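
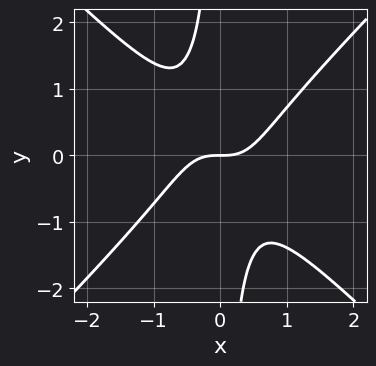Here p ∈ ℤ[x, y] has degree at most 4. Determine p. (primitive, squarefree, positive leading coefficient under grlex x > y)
3*x^3 - 3*x*y^2 - 2*y

First, degree: a generic line meets the curve in up to 3 points, so deg p = 3.
Then, against the integer gridlines: it meets the x-axis at x = 0 (among the integer gridlines); it meets the y-axis at y = 0 (among the integer gridlines).
Finally, assembling these constraints gives the stated polynomial.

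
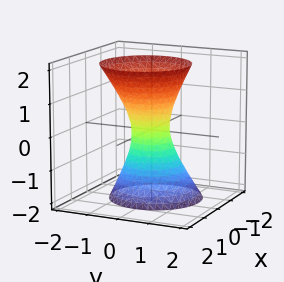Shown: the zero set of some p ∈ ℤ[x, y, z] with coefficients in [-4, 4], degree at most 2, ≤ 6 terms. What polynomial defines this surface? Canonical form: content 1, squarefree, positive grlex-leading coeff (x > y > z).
3*x^2 - x*z + 3*y^2 - z^2 - 1

1. deg p = 2. The shape is more complex than any degree-1 surface.
2. Observable constraints: it misses every integer gridline on the z-axis.
3. Fitting integer coefficients to these (and the overall shape) gives p.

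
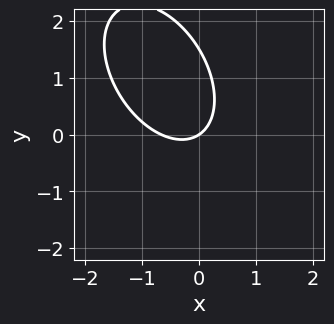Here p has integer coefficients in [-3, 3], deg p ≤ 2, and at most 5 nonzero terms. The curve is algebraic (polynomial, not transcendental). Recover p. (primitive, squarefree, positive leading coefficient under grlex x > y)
1. deg p = 2.
2. From the axis intercepts and sections: one x-axis crossing is at x = 0; one y-axis crossing is at y = 0.
3. Assembling these constraints gives the stated polynomial.

3*x^2 + 2*x*y + 2*y^2 + 2*x - 3*y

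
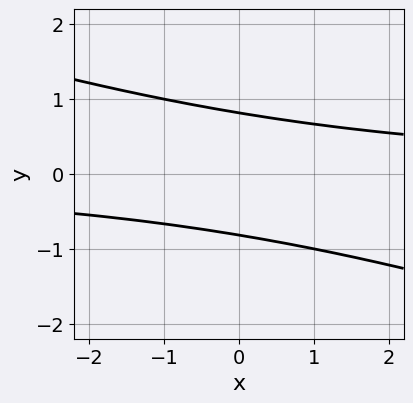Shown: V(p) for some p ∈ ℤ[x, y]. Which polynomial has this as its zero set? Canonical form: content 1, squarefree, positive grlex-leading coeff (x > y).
1. The degree is 2 — a generic line meets the curve in up to 2 points.
2. Reading off the gridlines: the curve avoids every integer x-axis point in the box.
3. Assembling these constraints gives the stated polynomial.

x*y + 3*y^2 - 2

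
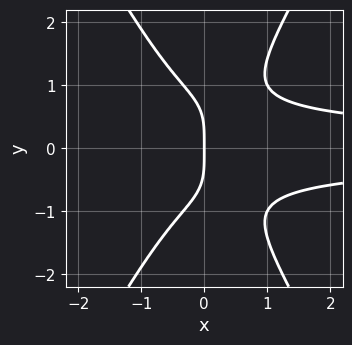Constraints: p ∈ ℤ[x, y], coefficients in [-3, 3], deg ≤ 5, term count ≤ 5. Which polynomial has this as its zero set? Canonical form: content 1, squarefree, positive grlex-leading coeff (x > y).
First, deg p = 4. No degree-3 curve has this shape.
Then, symmetries: mirror symmetry y ↦ −y ⇒ only even powers of y.
Next, from the visible intercepts: it crosses the x-axis at the gridline x = 0; it crosses the y-axis at the gridline y = 0.
Finally, these observations pin down the coefficients.

3*x^2*y^2 - y^4 - 2*x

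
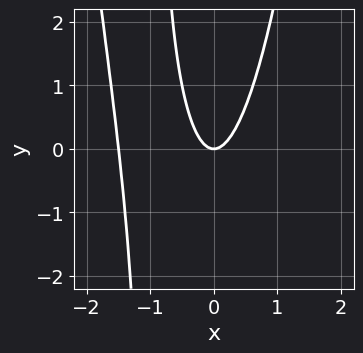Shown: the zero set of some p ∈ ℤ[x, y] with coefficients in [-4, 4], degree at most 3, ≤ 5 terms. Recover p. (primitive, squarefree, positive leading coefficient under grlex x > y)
2*x^3 + 3*x^2 - x*y - y

First, degree: a generic line meets the curve in up to 3 points, so deg p = 3.
Then, observable constraints: it crosses the x-axis at the gridline x = 0; it crosses the y-axis at the gridline y = 0.
Finally, matching integer coefficients to the picture gives p.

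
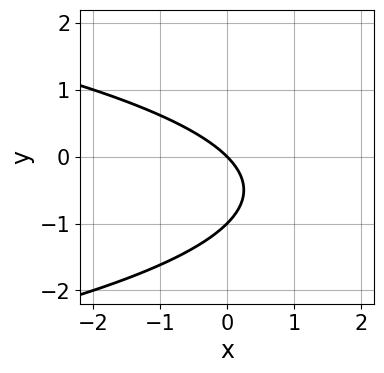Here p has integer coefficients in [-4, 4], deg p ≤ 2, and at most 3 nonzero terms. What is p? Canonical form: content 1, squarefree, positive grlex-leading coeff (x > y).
(a) deg p = 2. No degree-1 curve has this shape.
(b) From the axis intercepts and sections: it crosses the x-axis at the gridline x = 0; the y-axis gridline crossings are at y ∈ {-1, 0}.
(c) Putting this together gives p.

y^2 + x + y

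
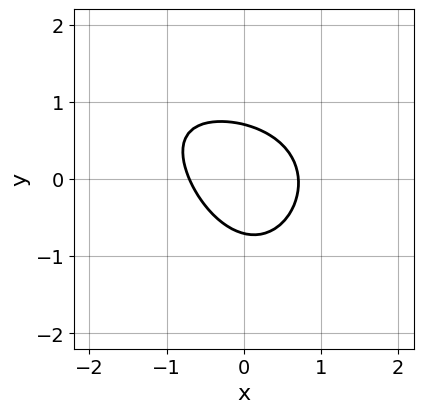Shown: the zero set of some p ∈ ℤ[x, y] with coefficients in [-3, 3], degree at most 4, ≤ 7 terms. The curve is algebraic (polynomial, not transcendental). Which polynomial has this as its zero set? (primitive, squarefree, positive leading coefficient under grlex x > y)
x^2*y - 2*x^2 - x*y - 2*y^2 + 1

First, deg p = 3. The shape is more complex than any degree-2 curve.
Finally, putting this together gives p.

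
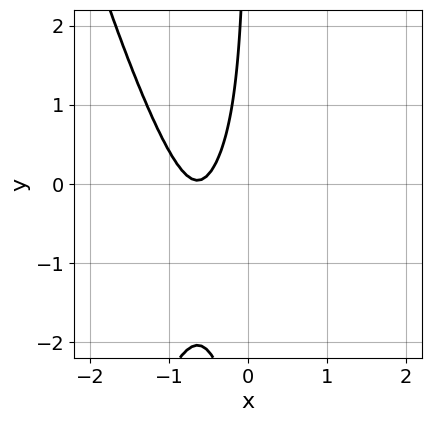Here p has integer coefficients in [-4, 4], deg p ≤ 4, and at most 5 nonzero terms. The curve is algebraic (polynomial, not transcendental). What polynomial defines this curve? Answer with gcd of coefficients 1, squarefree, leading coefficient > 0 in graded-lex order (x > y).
(a) Degree: a generic line meets the curve in up to 4 points, so deg p = 4.
(b) Against the integer gridlines: no y-intercept at any integer in the box; no x-intercept at any integer in the box.
(c) Fitting integer coefficients to these (and the overall shape) gives p.

2*x^4 + x*y^2 + 2*x*y + 2*x + 1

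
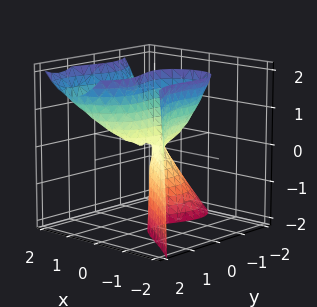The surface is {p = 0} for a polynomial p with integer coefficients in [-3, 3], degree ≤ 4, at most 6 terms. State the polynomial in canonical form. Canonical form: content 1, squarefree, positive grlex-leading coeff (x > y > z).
1. deg p = 3.
2. Observable constraints: it crosses the x-axis at the gridline x = 0; one y-axis crossing is at y = 0; every point of the z-axis in the box is on the surface.
3. These observations pin down the coefficients.

2*x^3 + 2*y^3 - 2*y^2*z - x*y - 3*x*z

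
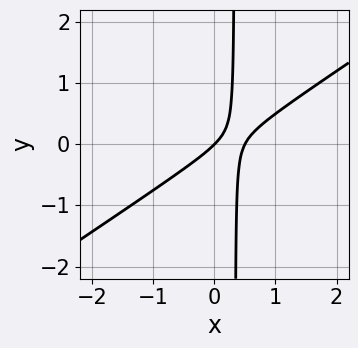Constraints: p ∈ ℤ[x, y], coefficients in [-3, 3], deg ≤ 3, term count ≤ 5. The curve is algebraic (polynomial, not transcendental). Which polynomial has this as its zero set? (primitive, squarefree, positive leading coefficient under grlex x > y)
2*x^2 - 3*x*y - x + y

(a) deg p = 2. No degree-1 curve has this shape.
(b) Against the integer gridlines: it crosses the y-axis at the gridline y = 0; it crosses the x-axis at the gridline x = 0.
(c) Matching integer coefficients to the picture gives p.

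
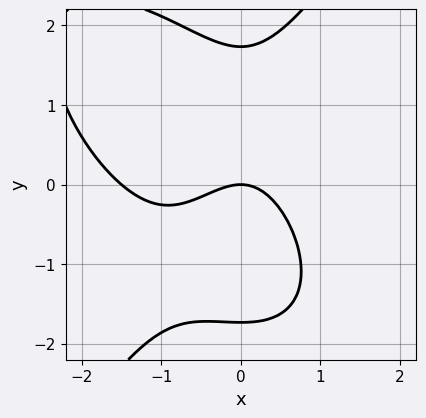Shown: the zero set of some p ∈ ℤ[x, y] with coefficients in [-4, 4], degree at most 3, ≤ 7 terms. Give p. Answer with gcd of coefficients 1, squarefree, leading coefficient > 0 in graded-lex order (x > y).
2*x^3 + x^2*y - y^3 + 3*x^2 + 3*y

deg p = 3. The shape is more complex than any degree-2 curve.
From the axis intercepts and sections: it crosses the y-axis at the gridline y = 0; it meets the x-axis at x = 0 (among the integer gridlines).
These observations pin down the coefficients.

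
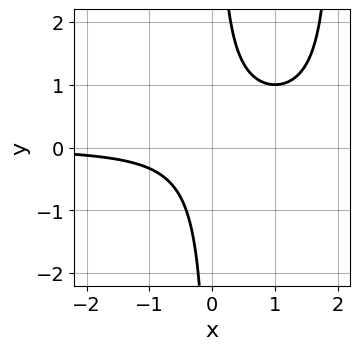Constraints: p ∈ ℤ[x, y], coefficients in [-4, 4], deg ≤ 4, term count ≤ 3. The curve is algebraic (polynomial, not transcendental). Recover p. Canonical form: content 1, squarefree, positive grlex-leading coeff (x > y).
deg p = 3.
Observable constraints: no x-intercept at any integer in the box; no y-intercept at any integer in the box.
The integer polynomial consistent with all of this is the stated p.

x^2*y - 2*x*y + 1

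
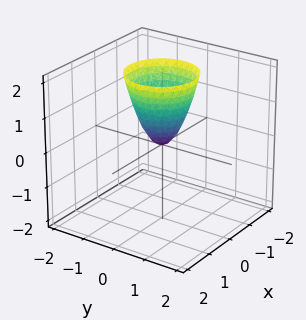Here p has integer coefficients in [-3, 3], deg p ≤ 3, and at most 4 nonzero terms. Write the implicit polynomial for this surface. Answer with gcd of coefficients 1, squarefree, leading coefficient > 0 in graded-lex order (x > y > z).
First, degree: a single bowl opening along one axis; a quadric, so deg p = 2.
Next, symmetries: the surface is invariant under rotation about z: p = q(x² + y², z).
Next, against the integer gridlines: it meets the x-axis at x = 0 (among the integer gridlines); it crosses the y-axis at the gridline y = 0; a circular section at z = 1 has radius between 0 and 1; it meets the z-axis at z = 0 (among the integer gridlines).
Finally, the integer polynomial consistent with all of this is the stated p.

2*x^2 + 2*y^2 - z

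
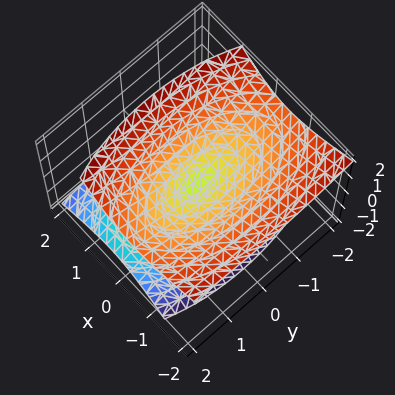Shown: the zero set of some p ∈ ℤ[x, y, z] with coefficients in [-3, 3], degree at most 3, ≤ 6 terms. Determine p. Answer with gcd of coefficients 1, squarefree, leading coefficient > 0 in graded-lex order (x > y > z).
First, the picture has 2 separate pieces.
Next, the degree is 2 — the shape is more complex than any degree-1 surface.
Then, checking where it meets the axes: it crosses the z-axis at the gridline z = 0; it crosses the y-axis at the gridline y = 0; it crosses the x-axis at the gridline x = 0.
Finally, these observations pin down the coefficients.

3*x^2 + 2*x*z + y^2 - 3*z^2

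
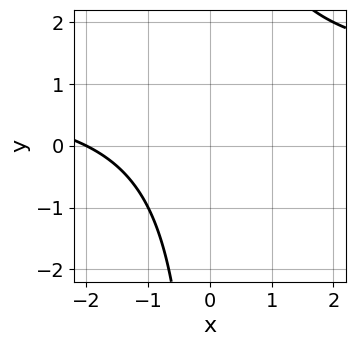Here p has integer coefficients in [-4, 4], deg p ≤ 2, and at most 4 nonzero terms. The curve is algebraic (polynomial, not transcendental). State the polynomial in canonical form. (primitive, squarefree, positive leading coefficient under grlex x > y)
x*y - x - 2

Degree: a generic line meets the curve in up to 2 points, so deg p = 2.
From the visible intercepts: one x-axis crossing is at x = -2; it misses every integer gridline on the y-axis.
Matching integer coefficients to the picture gives p.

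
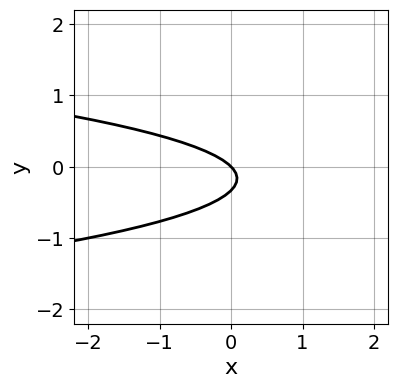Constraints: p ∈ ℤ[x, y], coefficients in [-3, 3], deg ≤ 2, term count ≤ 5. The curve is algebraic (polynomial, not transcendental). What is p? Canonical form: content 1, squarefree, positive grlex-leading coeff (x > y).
deg p = 2. No degree-1 curve has this shape.
From the visible intercepts: it crosses the y-axis at the gridline y = 0; one x-axis crossing is at x = 0.
These observations pin down the coefficients.

3*y^2 + x + y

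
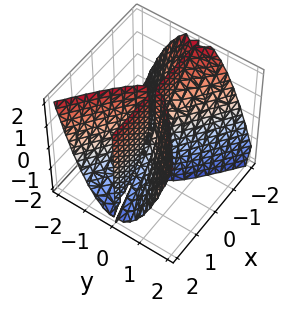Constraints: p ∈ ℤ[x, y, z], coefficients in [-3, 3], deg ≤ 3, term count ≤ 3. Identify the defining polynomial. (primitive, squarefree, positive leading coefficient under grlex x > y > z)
x^2*y + x*y*z - 2*y^3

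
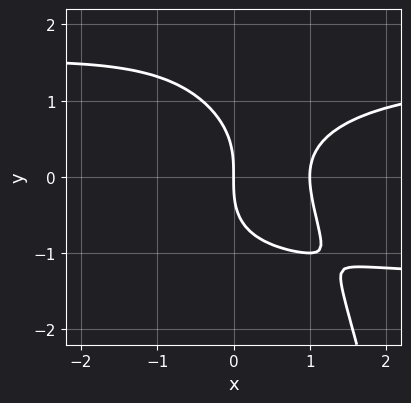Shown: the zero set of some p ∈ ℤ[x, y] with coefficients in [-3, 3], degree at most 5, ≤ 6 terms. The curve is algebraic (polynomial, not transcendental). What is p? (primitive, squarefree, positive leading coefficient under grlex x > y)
(a) The degree is 4 — the shape is more complex than any degree-3 curve.
(b) From the axis intercepts and sections: it crosses the y-axis at the gridline y = 0; among the integer gridlines, it crosses the x-axis at x ∈ {0, 1}.
(c) Solving for integer coefficients yields p as stated.

x^2*y^2 + y^3 - 2*x^2 + 2*x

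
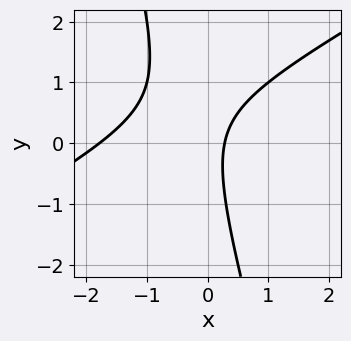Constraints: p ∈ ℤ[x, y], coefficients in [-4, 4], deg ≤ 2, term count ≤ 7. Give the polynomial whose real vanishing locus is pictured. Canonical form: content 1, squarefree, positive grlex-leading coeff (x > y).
(a) deg p = 2.
(b) Reading off the gridlines: it misses every integer gridline on the y-axis.
(c) Together with the visible shape, these determine p as stated.

2*x^2 - 3*x*y - y^2 + 3*x - 1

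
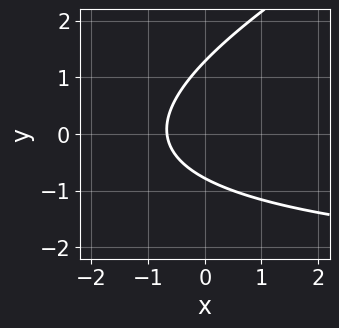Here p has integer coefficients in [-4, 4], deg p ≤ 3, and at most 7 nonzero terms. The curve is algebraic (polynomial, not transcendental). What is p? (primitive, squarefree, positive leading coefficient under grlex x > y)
x*y - 2*y^2 + 3*x + y + 2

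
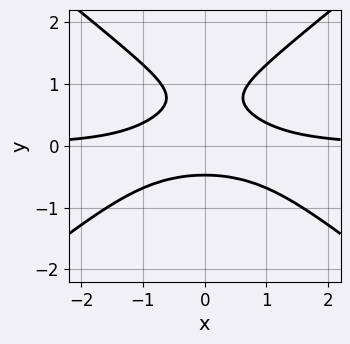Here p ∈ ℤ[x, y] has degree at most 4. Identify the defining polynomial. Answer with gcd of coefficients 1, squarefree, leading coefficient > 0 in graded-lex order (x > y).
First, deg p = 3. No degree-2 curve has this shape.
Then, symmetries: it's symmetric under x → −x, forcing even powers of x.
Then, reading off the gridlines: the curve avoids every integer x-axis point in the box.
Finally, putting this together gives p.

2*x^2*y - 3*y^3 + 3*y^2 - 1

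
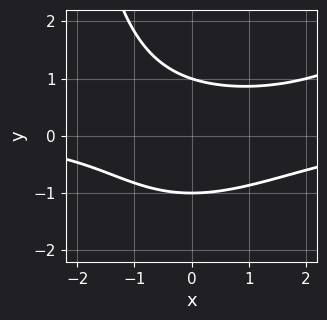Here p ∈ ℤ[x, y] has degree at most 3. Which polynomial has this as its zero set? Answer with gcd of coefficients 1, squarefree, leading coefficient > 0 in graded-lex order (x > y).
deg p = 3. No degree-2 curve has this shape.
Reading off the gridlines: it misses every integer gridline on the x-axis; among the integer gridlines, it crosses the y-axis at y ∈ {-1, 1}.
Solving for integer coefficients yields p as stated.

x^2*y - x*y^2 - x*y - 3*y^2 + 3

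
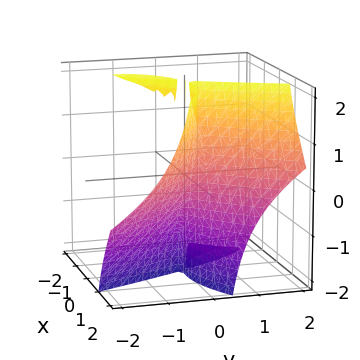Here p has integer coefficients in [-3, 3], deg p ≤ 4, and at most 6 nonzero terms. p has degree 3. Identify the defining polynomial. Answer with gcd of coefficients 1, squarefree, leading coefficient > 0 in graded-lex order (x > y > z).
x^3 + 2*x*y*z - x^2 - 2*y^2

(a) There are 3 components.
(b) deg p = 3.
(c) Observable constraints: one x-axis crossing is at x = 1; the visible z-axis segment lies entirely on the surface.
(d) Assembling these constraints gives the stated polynomial.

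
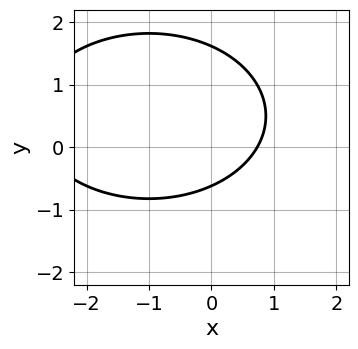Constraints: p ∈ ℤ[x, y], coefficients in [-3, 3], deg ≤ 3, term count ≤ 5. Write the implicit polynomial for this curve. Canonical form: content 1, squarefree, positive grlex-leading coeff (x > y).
x^2 + 2*y^2 + 2*x - 2*y - 2

deg p = 2. A generic line meets the curve in up to 2 points.
The integer polynomial consistent with all of this is the stated p.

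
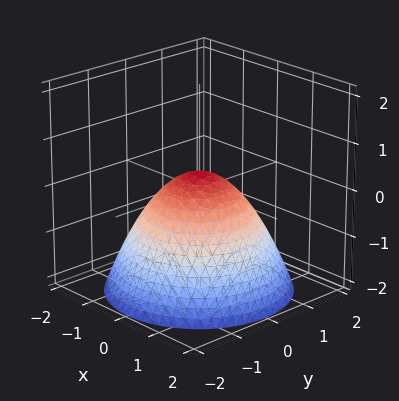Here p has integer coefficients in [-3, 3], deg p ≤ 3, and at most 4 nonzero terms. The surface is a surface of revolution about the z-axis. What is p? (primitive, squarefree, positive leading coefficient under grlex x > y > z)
2*x^2 + 2*y^2 + 3*z - 1

First, deg p = 2.
Then, symmetry: every cross-section ⟂ z is a circle, so x, y appear only via x² + y².
Next, from the axis intercepts and sections: a circular section at z = 0 has radius between 0 and 1.
Finally, the integer polynomial consistent with all of this is the stated p.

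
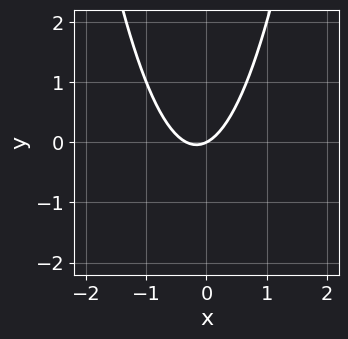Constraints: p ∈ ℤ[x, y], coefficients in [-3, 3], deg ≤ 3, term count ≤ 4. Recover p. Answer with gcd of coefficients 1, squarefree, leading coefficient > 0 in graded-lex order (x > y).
3*x^2 + x - 2*y

First, degree: the shape is more complex than any degree-1 curve, so deg p = 2.
Next, from the axis intercepts and sections: one x-axis crossing is at x = 0; it crosses the y-axis at the gridline y = 0.
Finally, fitting integer coefficients to these (and the overall shape) gives p.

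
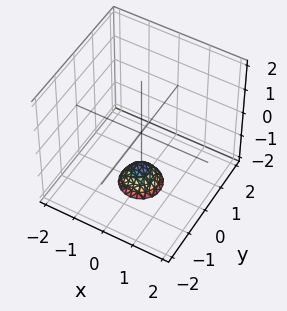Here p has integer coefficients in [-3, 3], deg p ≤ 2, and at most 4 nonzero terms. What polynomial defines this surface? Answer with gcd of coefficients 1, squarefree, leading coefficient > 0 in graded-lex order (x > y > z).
3*x^2 + 3*y^2 + 2*z + 3

The degree is 2 — a generic line meets the surface in up to 2 points.
Symmetries: the surface is invariant under rotation about z: p = q(x² + y², z).
Observable constraints: it misses every integer gridline on the x-axis; it misses every integer gridline on the y-axis; a circular section at z = -2 has radius between 0 and 1.
Putting this together gives p.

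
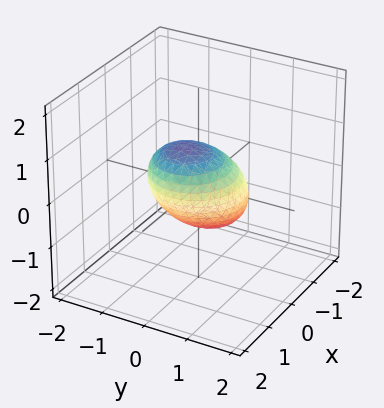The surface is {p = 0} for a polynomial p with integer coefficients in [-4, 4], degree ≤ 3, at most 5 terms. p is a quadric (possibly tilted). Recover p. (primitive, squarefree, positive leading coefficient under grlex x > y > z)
(a) deg p = 2.
(b) Observable constraints: among the integer gridlines, it crosses the x-axis at x ∈ {-1, 1}; among the integer gridlines, it crosses the z-axis at z ∈ {-1, 1}.
(c) Together with the visible shape, these determine p as stated.

x^2 - x*z + y^2 + z^2 - 1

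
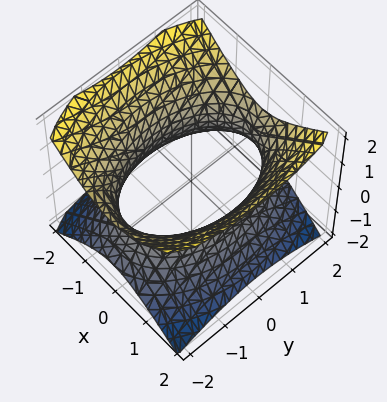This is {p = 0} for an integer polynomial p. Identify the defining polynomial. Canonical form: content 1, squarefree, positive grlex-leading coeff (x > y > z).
2*x^2 + y^2 - 2*z^2 - 3

The degree is 2 — an hourglass — one-sheet hyperboloid; a quadric.
Symmetries: the x ↦ −x reflection is a symmetry, so x appears only in even powers; it's symmetric under y → −y, forcing even powers of y; the z ↦ −z reflection is a symmetry, so z appears only in even powers.
Against the integer gridlines: it misses every integer gridline on the z-axis.
These observations pin down the coefficients.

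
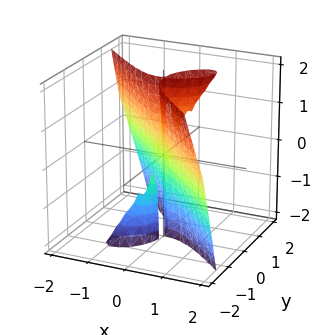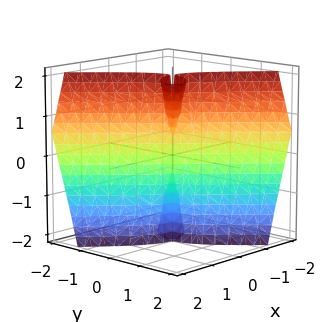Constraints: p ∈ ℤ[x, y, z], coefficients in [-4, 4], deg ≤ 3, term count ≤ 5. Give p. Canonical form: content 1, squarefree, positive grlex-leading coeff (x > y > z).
First, I count 2 distinct pieces.
Next, the degree is 3 — the shape is more complex than any degree-2 surface.
Next, from the axis intercepts and sections: it crosses the x-axis at the gridline x = 0; it crosses the y-axis at the gridline y = 0; the visible z-axis segment lies entirely on the surface.
Finally, assembling these constraints gives the stated polynomial.

x^3 - x*y*z + y^3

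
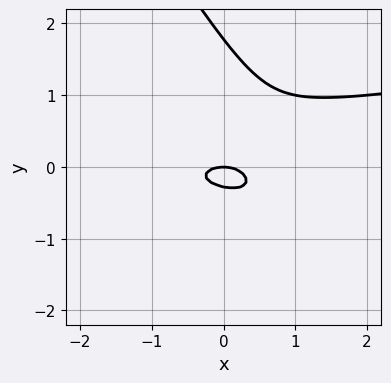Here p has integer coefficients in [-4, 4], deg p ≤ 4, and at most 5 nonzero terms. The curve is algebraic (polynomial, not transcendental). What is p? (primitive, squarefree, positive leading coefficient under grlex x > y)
3*x*y^2 + 2*y^3 - x^2 - 3*y^2 - y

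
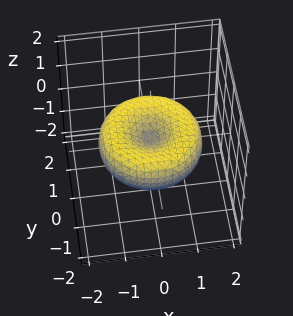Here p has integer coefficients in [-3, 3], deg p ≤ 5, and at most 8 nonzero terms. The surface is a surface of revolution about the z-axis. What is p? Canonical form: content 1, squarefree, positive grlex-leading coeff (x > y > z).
1. Degree: no degree-3 surface has this shape, so deg p = 4.
2. Symmetries: the surface is invariant under rotation about z: p = q(x² + y², z).
3. Observable constraints: it meets the x-axis at x = 0 (among the integer gridlines); one z-axis crossing is at z = 0.
4. Assembling these constraints gives the stated polynomial.

x^4 + 2*x^2*y^2 + y^4 - 2*x^2 - 2*y^2 + 3*z^2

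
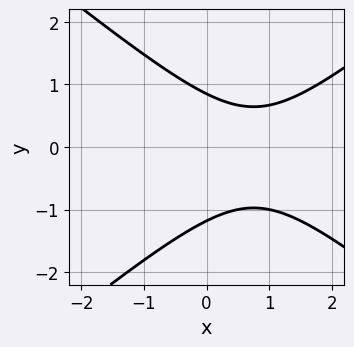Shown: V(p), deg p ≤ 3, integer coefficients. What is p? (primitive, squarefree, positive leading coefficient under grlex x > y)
2*x^2 - 3*y^2 - 3*x - y + 3

1. deg p = 2. A generic line meets the curve in up to 2 points.
2. Against the integer gridlines: the curve avoids every integer x-axis point in the box.
3. Solving for integer coefficients yields p as stated.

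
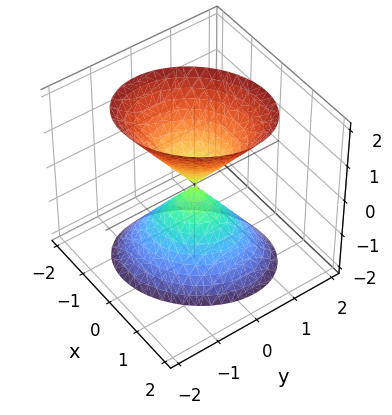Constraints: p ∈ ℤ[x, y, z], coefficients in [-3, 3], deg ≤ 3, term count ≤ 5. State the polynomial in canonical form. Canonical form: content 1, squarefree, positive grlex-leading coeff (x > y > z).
There are 2 components. They look like related sheets of one shape, so recover p as a whole.
The degree is 2 — no degree-1 surface has this shape.
From the axis intercepts and sections: one z-axis crossing is at z = 0; it crosses the y-axis at the gridline y = 0; it crosses the x-axis at the gridline x = 0.
Together with the visible shape, these determine p as stated.

2*x^2 - x*y + 2*y^2 - z^2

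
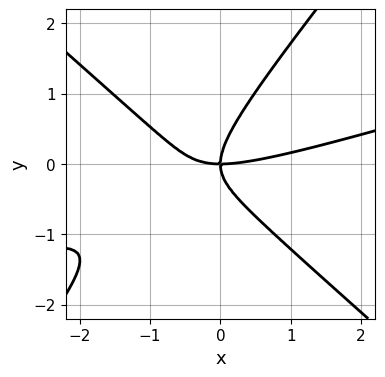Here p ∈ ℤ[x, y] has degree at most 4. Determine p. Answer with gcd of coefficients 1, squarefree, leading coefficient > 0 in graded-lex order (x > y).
1. The degree is 3 — the shape is more complex than any degree-2 curve.
2. Observable constraints: one x-axis crossing is at x = 0; it meets the y-axis at y = 0 (among the integer gridlines).
3. Solving for integer coefficients yields p as stated.

x^3 - 3*x^2*y - 2*x*y^2 + 3*y^3 - 3*x*y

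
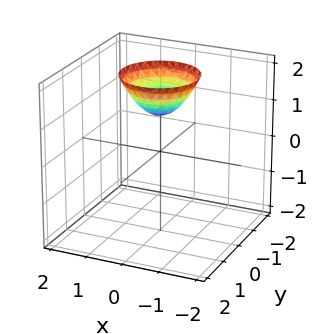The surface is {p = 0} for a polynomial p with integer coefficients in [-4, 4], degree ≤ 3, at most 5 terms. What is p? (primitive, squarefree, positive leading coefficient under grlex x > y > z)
The degree is 2 — the shape is more complex than any degree-1 surface.
Symmetries: rotational symmetry about the z-axis ⇒ p depends on x, y only through x² + y².
Checking where it meets the axes: no x-intercept at any integer in the box; no y-intercept at any integer in the box; it crosses the z-axis at the gridline z = 1; a circular section at z = 2 has radius exactly 1.
Matching integer coefficients to the picture gives p.

x^2 + y^2 - z + 1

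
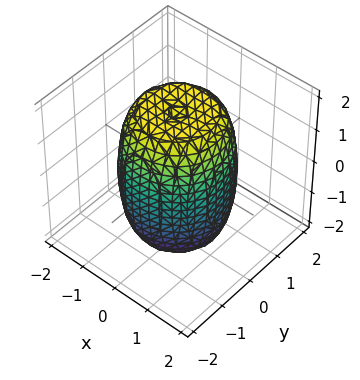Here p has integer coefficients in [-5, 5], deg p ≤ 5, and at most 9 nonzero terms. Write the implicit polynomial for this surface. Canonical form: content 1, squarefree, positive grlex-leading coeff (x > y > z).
2*x^4 + 4*x^2*y^2 + 2*y^4 - 2*x^2 - 2*y^2 + z^2 - 3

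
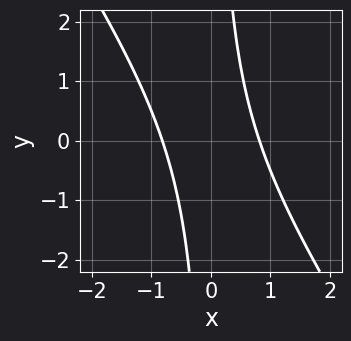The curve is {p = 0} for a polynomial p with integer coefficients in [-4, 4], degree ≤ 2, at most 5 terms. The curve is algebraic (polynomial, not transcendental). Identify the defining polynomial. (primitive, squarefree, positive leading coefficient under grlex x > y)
3*x^2 + 2*x*y - 2

1. deg p = 2. No degree-1 curve has this shape.
2. Reading off the gridlines: it misses every integer gridline on the y-axis.
3. Matching integer coefficients to the picture gives p.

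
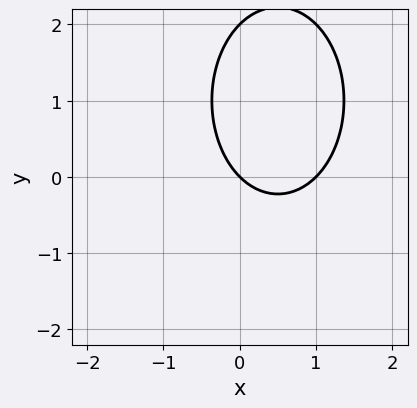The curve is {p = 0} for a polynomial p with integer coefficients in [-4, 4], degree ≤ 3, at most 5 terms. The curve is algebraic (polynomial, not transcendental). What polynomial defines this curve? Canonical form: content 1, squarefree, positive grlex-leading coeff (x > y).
2*x^2 + y^2 - 2*x - 2*y

(a) deg p = 2. A generic line meets the curve in up to 2 points.
(b) Checking where it meets the axes: among the integer gridlines, it crosses the x-axis at x ∈ {0, 1}; the y-axis gridline crossings are at y ∈ {0, 2}.
(c) Fitting integer coefficients to these (and the overall shape) gives p.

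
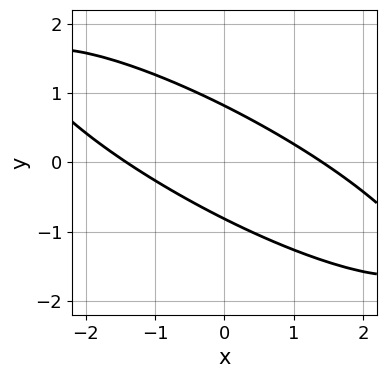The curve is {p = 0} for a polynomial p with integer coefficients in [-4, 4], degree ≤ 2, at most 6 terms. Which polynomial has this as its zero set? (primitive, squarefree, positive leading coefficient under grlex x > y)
x^2 + 3*x*y + 3*y^2 - 2

(a) The degree is 2 — no degree-1 curve has this shape.
(b) Matching integer coefficients to the picture gives p.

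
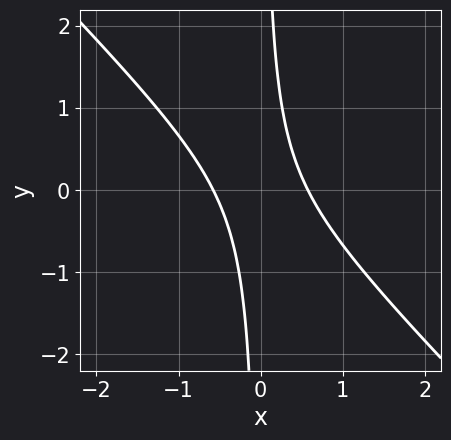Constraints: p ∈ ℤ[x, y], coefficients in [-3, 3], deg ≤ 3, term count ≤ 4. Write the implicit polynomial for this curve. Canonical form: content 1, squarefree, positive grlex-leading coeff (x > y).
3*x^2 + 3*x*y - 1

1. The degree is 2 — no degree-1 curve has this shape.
2. Checking where it meets the axes: it misses every integer gridline on the y-axis.
3. The integer polynomial consistent with all of this is the stated p.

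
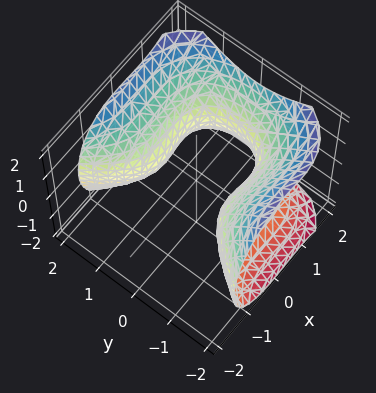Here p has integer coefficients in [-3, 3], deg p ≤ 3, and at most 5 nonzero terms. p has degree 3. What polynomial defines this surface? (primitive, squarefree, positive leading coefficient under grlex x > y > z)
2*x^3 - 2*x^2 + 3*y^2 - 3*z^2 - 2

Degree: no degree-2 surface has this shape, so deg p = 3.
Reading off the gridlines: no z-intercept at any integer in the box.
The integer polynomial consistent with all of this is the stated p.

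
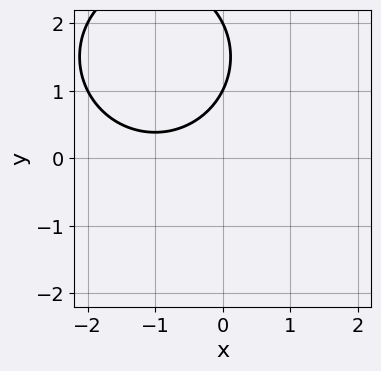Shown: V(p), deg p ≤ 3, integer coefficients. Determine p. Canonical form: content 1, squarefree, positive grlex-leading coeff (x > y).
deg p = 2. The shape is more complex than any degree-1 curve.
From the visible intercepts: the y-axis gridline crossings are at y ∈ {1, 2}; it misses every integer gridline on the x-axis.
Matching integer coefficients to the picture gives p.

x^2 + y^2 + 2*x - 3*y + 2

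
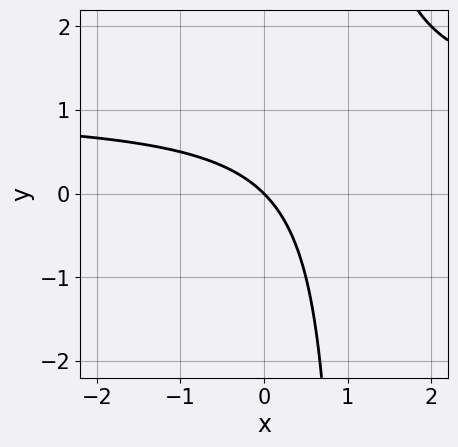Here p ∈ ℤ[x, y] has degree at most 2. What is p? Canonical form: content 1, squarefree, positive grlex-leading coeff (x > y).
First, the degree is 2 — no degree-1 curve has this shape.
Next, from the axis intercepts and sections: one x-axis crossing is at x = 0; one y-axis crossing is at y = 0.
Finally, together with the visible shape, these determine p as stated.

x*y - x - y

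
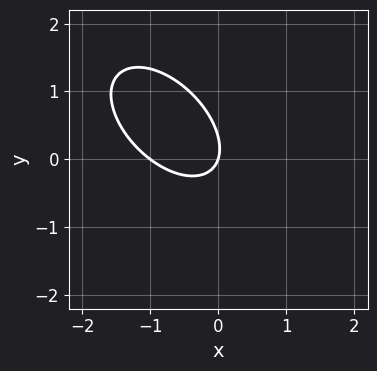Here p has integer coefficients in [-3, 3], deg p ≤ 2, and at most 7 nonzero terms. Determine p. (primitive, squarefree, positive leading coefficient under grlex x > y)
3*x^2 + 3*x*y + 3*y^2 + 3*x - y

(a) Degree: a generic line meets the curve in up to 2 points, so deg p = 2.
(b) Against the integer gridlines: it crosses the y-axis at the gridline y = 0; the x-axis gridline crossings are at x ∈ {-1, 0}.
(c) The integer polynomial consistent with all of this is the stated p.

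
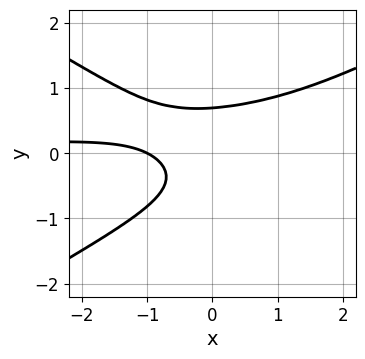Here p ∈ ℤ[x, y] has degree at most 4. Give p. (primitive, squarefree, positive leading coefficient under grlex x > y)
x^2*y - 3*y^3 - x*y + x + 1

1. deg p = 3.
2. Reading off the gridlines: it meets the x-axis at x = -1 (among the integer gridlines).
3. Solving for integer coefficients yields p as stated.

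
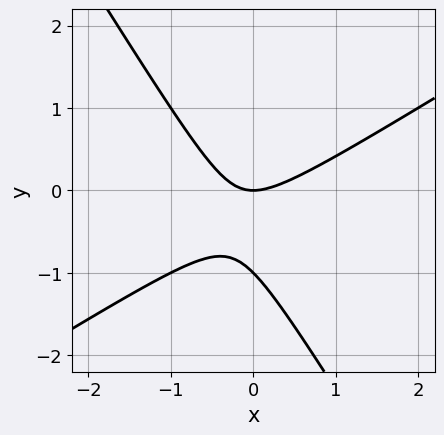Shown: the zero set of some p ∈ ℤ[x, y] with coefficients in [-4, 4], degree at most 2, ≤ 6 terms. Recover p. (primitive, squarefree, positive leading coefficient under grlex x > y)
1. The degree is 2 — a generic line meets the curve in up to 2 points.
2. Reading off the gridlines: among the integer gridlines, it crosses the y-axis at y ∈ {-1, 0}; it meets the x-axis at x = 0 (among the integer gridlines).
3. Fitting integer coefficients to these (and the overall shape) gives p.

x^2 - x*y - y^2 - y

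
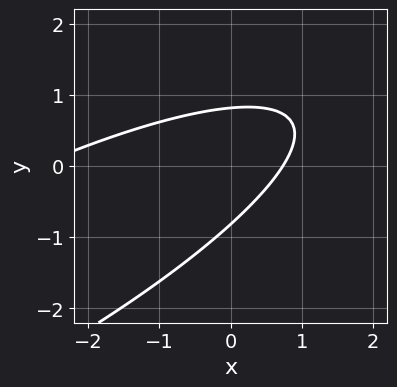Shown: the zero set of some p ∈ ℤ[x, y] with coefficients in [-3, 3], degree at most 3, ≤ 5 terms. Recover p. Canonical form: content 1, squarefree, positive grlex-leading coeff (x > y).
(a) deg p = 2.
(b) Solving for integer coefficients yields p as stated.

x^2 - 3*x*y + 3*y^2 + 2*x - 2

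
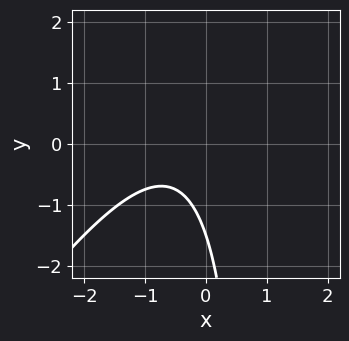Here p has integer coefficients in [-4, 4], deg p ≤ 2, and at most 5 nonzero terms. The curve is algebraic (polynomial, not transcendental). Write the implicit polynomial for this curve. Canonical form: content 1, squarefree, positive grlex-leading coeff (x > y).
3*x^2 - 2*x*y + 3*x + 2*y + 3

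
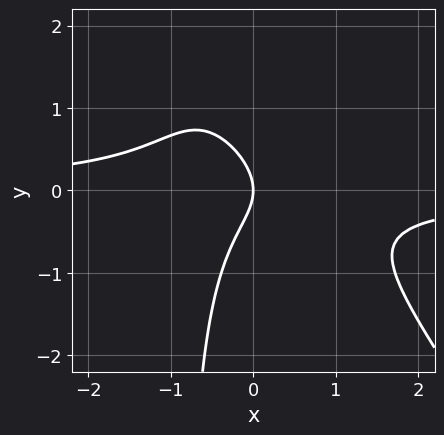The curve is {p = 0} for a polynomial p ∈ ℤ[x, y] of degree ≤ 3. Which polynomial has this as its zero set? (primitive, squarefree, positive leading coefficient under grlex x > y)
1. The degree is 3 — a generic line meets the curve in up to 3 points.
2. Reading off the gridlines: it crosses the y-axis at the gridline y = 0; one x-axis crossing is at x = 0.
3. Together with the visible shape, these determine p as stated.

3*x^2*y + 2*x*y^2 + 2*y^2 + 2*x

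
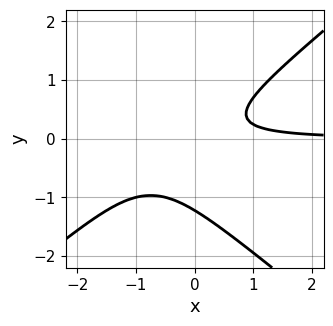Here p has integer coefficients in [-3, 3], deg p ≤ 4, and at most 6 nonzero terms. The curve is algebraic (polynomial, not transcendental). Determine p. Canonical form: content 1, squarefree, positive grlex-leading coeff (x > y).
2*x^2*y - 3*y^3 + 3*x*y - 3*y^2 - 1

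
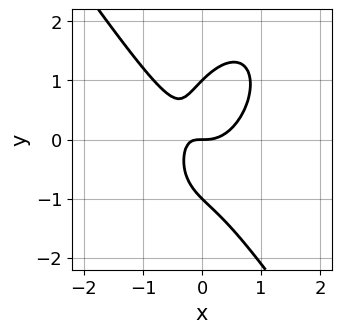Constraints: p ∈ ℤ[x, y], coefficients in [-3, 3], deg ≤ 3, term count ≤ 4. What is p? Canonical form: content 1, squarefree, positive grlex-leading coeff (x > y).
3*x^3 + y^3 - 2*x*y - y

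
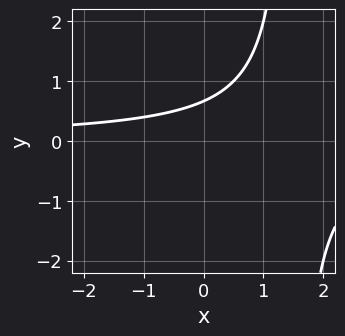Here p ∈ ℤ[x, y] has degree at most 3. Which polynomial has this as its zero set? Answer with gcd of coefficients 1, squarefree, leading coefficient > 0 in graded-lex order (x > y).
2*x*y - 3*y + 2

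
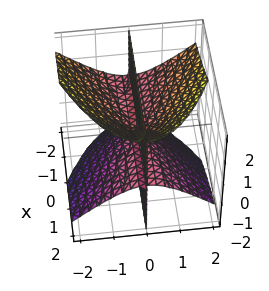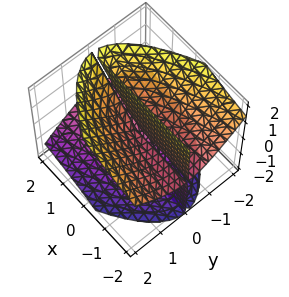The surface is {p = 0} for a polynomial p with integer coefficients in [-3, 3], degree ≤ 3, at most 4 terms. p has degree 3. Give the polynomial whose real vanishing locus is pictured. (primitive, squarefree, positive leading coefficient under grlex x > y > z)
x*y*z + y^3 - y*z^2

First, I count 3 distinct pieces. Treating them together as one polynomial.
Next, the degree is 3 — no degree-2 surface has this shape.
Next, checking where it meets the axes: every point of the x-axis in the box is on the surface; every point of the z-axis in the box is on the surface.
Finally, fitting integer coefficients to these (and the overall shape) gives p.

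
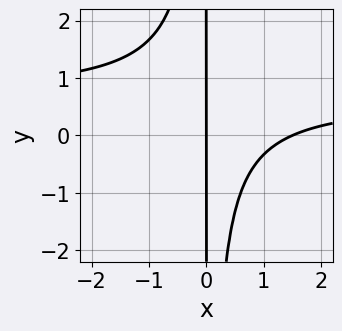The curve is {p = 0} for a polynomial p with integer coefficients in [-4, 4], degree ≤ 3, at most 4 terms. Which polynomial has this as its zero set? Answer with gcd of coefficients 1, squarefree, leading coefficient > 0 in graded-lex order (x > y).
1. Degree: the shape is more complex than any degree-2 curve, so deg p = 3.
2. Checking where it meets the axes: it meets the x-axis at x = 0 (among the integer gridlines); every point of the y-axis in the box is on the curve.
3. These observations pin down the coefficients.

3*x^2*y - 2*x^2 + 3*x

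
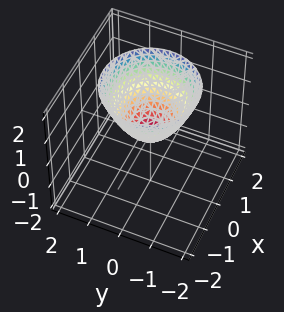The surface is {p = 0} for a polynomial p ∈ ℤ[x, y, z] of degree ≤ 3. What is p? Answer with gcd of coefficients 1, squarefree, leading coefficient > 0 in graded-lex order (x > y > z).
First, the degree is 2 — a single bowl opening along one axis; a quadric.
Next, by symmetry, the z-axis is an axis of rotation, so x and y enter only as x² + y².
Then, against the integer gridlines: it crosses the y-axis at the gridline y = 0; a circular section at z = 2 has radius between 1 and 2.
Finally, fitting integer coefficients to these (and the overall shape) gives p.

x^2 + y^2 - z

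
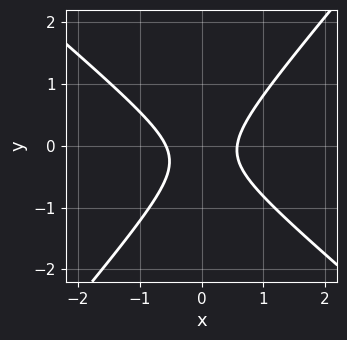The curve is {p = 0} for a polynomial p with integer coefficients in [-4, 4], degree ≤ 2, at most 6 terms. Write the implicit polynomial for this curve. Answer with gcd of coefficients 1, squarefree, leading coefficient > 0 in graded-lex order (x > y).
3*x^2 + x*y - 3*y^2 - y - 1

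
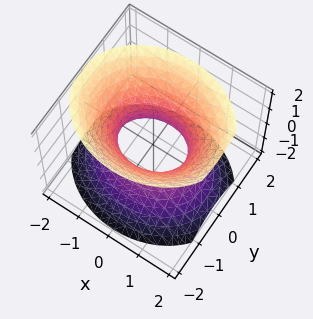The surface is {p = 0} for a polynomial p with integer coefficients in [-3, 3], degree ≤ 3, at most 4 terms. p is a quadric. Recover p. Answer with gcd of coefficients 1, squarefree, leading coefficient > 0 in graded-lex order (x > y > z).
First, deg p = 2. An hourglass — one-sheet hyperboloid; a quadric.
Then, symmetries: the z ↦ −z reflection is a symmetry, so z appears only in even powers; the x ↦ −x reflection is a symmetry, so x appears only in even powers; mirror symmetry y ↦ −y ⇒ only even powers of y.
Then, from the visible intercepts: no z-intercept at any integer in the box; the x-axis gridline crossings are at x ∈ {-1, 1}.
Finally, fitting integer coefficients to these (and the overall shape) gives p.

2*x^2 + 3*y^2 - 2*z^2 - 2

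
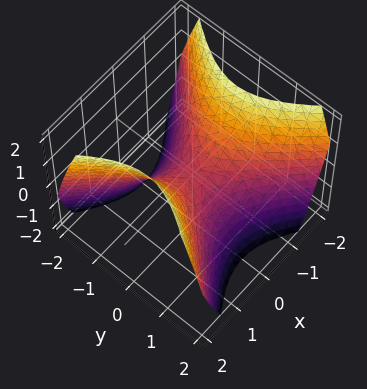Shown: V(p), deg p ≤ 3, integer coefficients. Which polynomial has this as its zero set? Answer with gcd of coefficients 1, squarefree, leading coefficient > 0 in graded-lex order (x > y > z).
x^2 - y^2 - z

1. deg p = 2. A hyperbolic paraboloid; a quadric.
2. Symmetries: it's symmetric under x → −x, forcing even powers of x; it's symmetric under y → −y, forcing even powers of y.
3. Checking where it meets the axes: one y-axis crossing is at y = 0; it crosses the z-axis at the gridline z = 0; it meets the x-axis at x = 0 (among the integer gridlines).
4. Matching integer coefficients to the picture gives p.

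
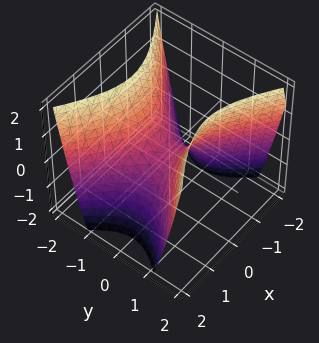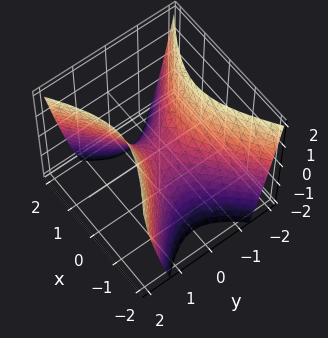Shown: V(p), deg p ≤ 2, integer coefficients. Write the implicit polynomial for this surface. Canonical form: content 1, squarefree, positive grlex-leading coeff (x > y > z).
2*x^2 - 3*y^2 + 2*z

Degree: a hyperbolic paraboloid; a quadric, so deg p = 2.
Symmetries: mirror symmetry x ↦ −x ⇒ only even powers of x; the y ↦ −y reflection is a symmetry, so y appears only in even powers.
From the axis intercepts and sections: it meets the x-axis at x = 0 (among the integer gridlines); it meets the z-axis at z = 0 (among the integer gridlines); one y-axis crossing is at y = 0.
Assembling these constraints gives the stated polynomial.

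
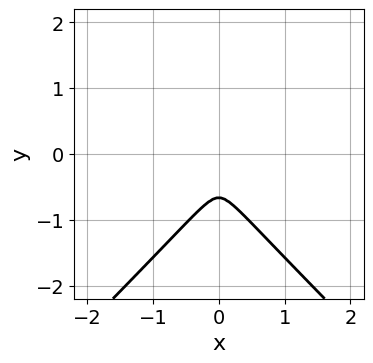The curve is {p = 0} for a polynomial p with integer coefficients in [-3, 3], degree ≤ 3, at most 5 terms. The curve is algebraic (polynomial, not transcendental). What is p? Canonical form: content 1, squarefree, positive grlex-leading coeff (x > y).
3*x^2*y - 3*y^3 - 2*x^2 - 2*y^2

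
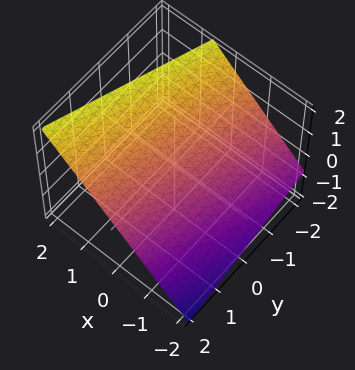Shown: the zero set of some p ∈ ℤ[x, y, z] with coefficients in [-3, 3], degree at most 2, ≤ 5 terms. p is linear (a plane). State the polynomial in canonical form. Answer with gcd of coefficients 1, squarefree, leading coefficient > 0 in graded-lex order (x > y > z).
First, the degree is 1 — the surface is flat (a plane).
Then, reading off the gridlines: it crosses the y-axis at the gridline y = 2.
Finally, solving for integer coefficients yields p as stated.

3*x - y - 3*z + 2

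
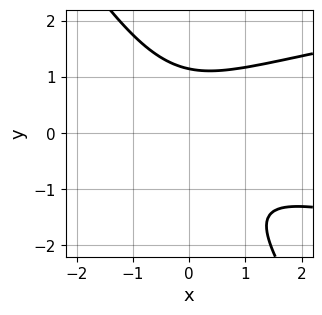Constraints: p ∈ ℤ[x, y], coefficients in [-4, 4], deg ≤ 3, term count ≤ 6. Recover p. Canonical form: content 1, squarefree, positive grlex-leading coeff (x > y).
3*x*y^2 + 2*y^3 - 2*x^2 - 2*x*y - 3

First, degree: a generic line meets the curve in up to 3 points, so deg p = 3.
Then, reading off the gridlines: no x-intercept at any integer in the box.
Finally, the integer polynomial consistent with all of this is the stated p.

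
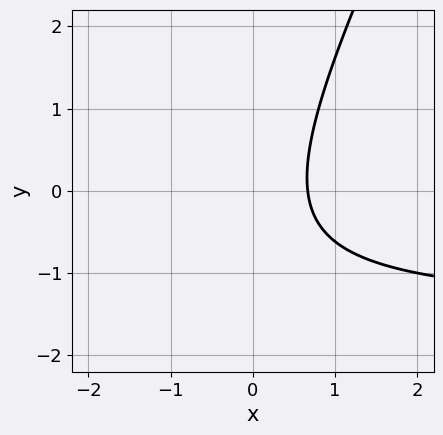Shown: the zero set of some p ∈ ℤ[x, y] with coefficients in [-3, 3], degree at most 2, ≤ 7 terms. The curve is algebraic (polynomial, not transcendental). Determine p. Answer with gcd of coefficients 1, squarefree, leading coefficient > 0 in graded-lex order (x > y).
2*x*y - y^2 + 3*x - y - 2

deg p = 2.
From the axis intercepts and sections: it misses every integer gridline on the y-axis.
Matching integer coefficients to the picture gives p.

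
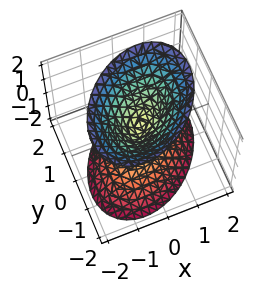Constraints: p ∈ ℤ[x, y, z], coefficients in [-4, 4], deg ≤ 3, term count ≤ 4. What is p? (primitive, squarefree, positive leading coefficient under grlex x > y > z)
First, the picture has 2 separate pieces. Treating them together as one polynomial.
Then, degree: no degree-1 surface has this shape, so deg p = 2.
Next, observable constraints: it meets the y-axis at y = 0 (among the integer gridlines); it crosses the z-axis at the gridline z = 0; it meets the x-axis at x = 0 (among the integer gridlines).
Finally, together with the visible shape, these determine p as stated.

3*x^2 - 2*x*y + 3*y^2 - 2*z^2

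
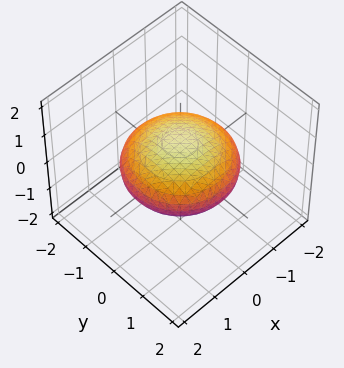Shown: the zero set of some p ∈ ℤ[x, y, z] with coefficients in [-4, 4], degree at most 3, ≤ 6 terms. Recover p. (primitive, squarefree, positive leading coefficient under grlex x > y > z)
x^2 + y^2 + 3*z^2 - 2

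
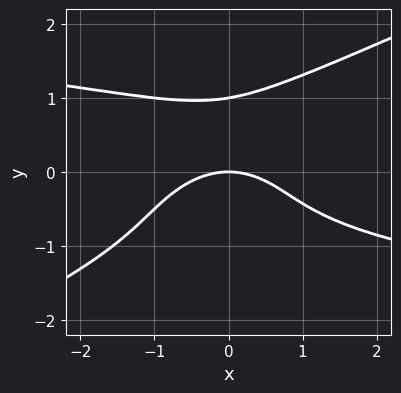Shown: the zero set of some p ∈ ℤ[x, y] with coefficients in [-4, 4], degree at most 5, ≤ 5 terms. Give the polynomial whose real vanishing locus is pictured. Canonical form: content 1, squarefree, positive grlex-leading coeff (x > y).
(a) Degree: the shape is more complex than any degree-3 curve, so deg p = 4.
(b) Reading off the gridlines: the y-axis gridline crossings are at y ∈ {0, 1}; it crosses the x-axis at the gridline x = 0.
(c) Assembling these constraints gives the stated polynomial.

x*y^3 - 2*y^4 + x^2 + 2*y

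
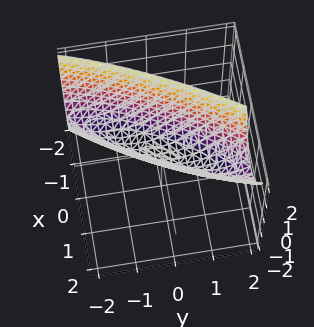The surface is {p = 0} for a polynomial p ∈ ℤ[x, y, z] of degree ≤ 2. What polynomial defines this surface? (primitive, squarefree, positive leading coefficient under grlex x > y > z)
(a) The degree is 2 — the shape is more complex than any degree-1 surface.
(b) From the axis intercepts and sections: it crosses the x-axis at the gridline x = 0; one y-axis crossing is at y = 0; one z-axis crossing is at z = 0.
(c) Putting this together gives p.

3*x^2 - 3*x*y + y^2 - 2*z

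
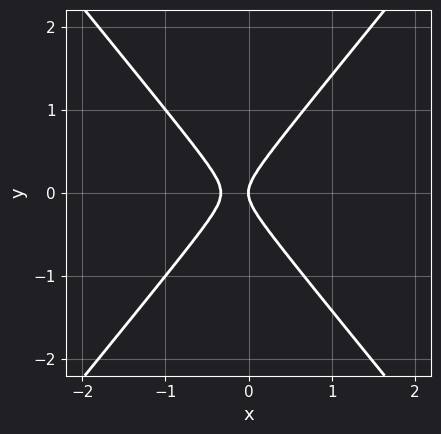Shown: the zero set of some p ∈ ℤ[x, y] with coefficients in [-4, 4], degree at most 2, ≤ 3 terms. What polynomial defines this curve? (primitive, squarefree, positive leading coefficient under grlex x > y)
3*x^2 - 2*y^2 + x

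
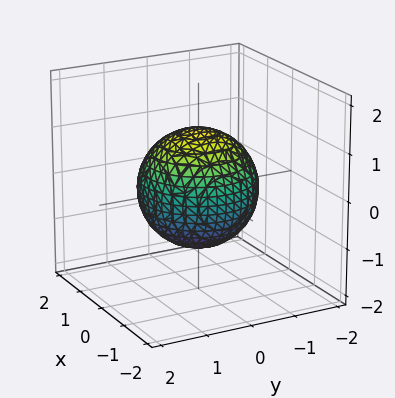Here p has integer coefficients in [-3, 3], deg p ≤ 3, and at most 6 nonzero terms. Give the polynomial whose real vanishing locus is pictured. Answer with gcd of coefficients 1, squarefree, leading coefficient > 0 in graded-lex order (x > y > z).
1. deg p = 2.
2. Symmetries: rotational symmetry about the z-axis ⇒ p depends on x, y only through x² + y².
3. Observable constraints: a circular section at z = -1 has radius between 0 and 1.
4. Solving for integer coefficients yields p as stated.

2*x^2 + 2*y^2 + 2*z^2 - 3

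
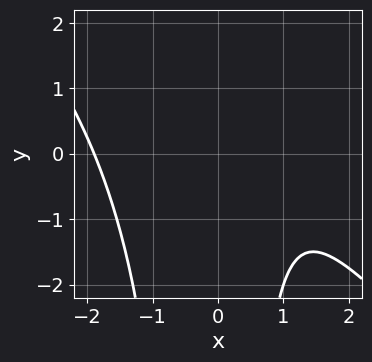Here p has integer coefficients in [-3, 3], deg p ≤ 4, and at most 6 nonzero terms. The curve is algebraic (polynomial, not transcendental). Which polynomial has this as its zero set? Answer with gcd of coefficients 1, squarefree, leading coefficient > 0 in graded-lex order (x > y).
x^3 + x^2*y - 2*x + 3

First, deg p = 3. The shape is more complex than any degree-2 curve.
Next, observable constraints: no y-intercept at any integer in the box.
Finally, putting this together gives p.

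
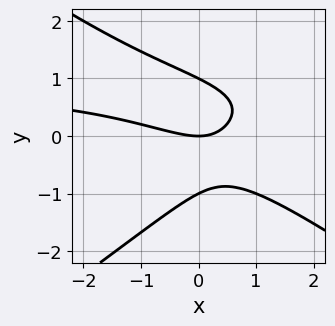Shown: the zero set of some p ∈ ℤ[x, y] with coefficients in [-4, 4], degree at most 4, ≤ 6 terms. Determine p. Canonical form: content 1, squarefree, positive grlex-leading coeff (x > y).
deg p = 3.
From the visible intercepts: it crosses the x-axis at the gridline x = 0; among the integer gridlines, it crosses the y-axis at y ∈ {-1, 0, 1}.
Solving for integer coefficients yields p as stated.

x^2*y - 2*y^3 - x^2 - 2*x*y + 2*y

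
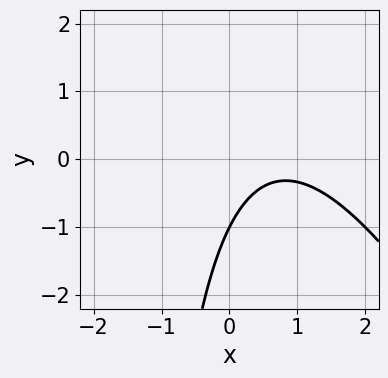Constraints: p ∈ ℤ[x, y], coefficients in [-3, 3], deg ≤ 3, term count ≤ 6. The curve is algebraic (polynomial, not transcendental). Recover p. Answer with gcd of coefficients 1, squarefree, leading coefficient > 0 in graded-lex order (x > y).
2*x^2 + x*y - 3*x + 2*y + 2

First, degree: a generic line meets the curve in up to 2 points, so deg p = 2.
Then, against the integer gridlines: the curve avoids every integer x-axis point in the box; it meets the y-axis at y = -1 (among the integer gridlines).
Finally, putting this together gives p.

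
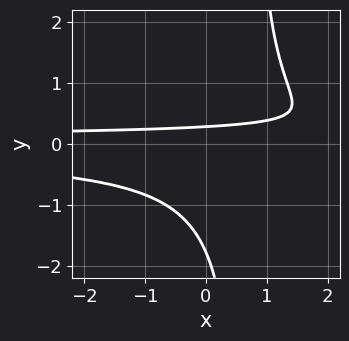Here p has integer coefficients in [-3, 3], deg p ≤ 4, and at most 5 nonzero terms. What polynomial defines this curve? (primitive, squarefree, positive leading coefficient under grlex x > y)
3*x*y^2 - 2*y^2 - 3*y + 1

The degree is 3 — the shape is more complex than any degree-2 curve.
Checking where it meets the axes: it misses every integer gridline on the x-axis.
Solving for integer coefficients yields p as stated.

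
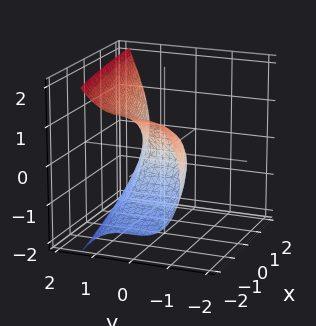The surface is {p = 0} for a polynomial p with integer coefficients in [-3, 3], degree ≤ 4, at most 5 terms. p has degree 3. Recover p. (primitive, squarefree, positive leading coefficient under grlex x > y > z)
deg p = 3.
From the visible intercepts: it crosses the x-axis at the gridline x = 0; one z-axis crossing is at z = 0; it meets the y-axis at y = 0 (among the integer gridlines).
Fitting integer coefficients to these (and the overall shape) gives p.

y^3 - z^2 - x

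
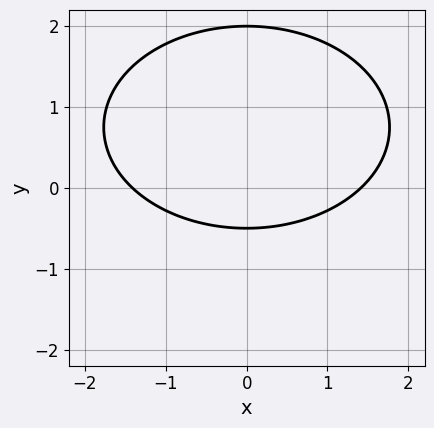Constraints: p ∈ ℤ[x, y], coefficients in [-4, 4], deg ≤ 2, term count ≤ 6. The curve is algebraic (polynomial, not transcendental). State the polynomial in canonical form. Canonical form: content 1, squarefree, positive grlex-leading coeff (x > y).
x^2 + 2*y^2 - 3*y - 2

(a) deg p = 2.
(b) Symmetries: it's symmetric under x → −x, forcing even powers of x.
(c) From the axis intercepts and sections: it crosses the y-axis at the gridline y = 2.
(d) These observations pin down the coefficients.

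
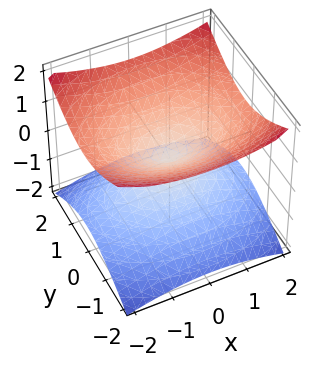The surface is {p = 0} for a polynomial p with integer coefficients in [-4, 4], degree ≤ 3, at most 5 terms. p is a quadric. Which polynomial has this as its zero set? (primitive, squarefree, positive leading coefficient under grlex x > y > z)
x^2 + 2*y^2 - 3*z^2

1. deg p = 2.
2. Symmetries: the x ↦ −x reflection is a symmetry, so x appears only in even powers; it's symmetric under z → −z, forcing even powers of z; mirror symmetry y ↦ −y ⇒ only even powers of y.
3. Checking where it meets the axes: it meets the z-axis at z = 0 (among the integer gridlines); it meets the x-axis at x = 0 (among the integer gridlines); it crosses the y-axis at the gridline y = 0.
4. Matching integer coefficients to the picture gives p.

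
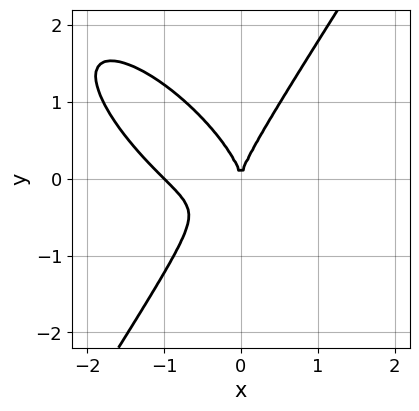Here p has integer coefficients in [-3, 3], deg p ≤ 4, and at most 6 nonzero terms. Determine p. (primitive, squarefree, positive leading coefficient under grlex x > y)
3*x^3 + 3*x^2*y - 2*y^3 + 3*x^2

1. deg p = 3. A generic line meets the curve in up to 3 points.
2. From the axis intercepts and sections: one y-axis crossing is at y = 0; among the integer gridlines, it crosses the x-axis at x ∈ {-1, 0}.
3. Assembling these constraints gives the stated polynomial.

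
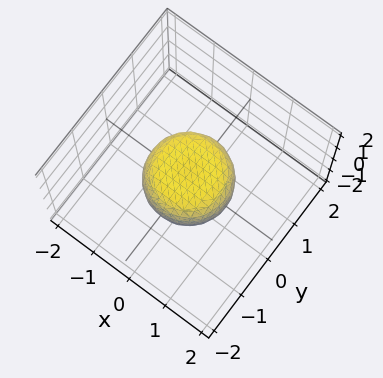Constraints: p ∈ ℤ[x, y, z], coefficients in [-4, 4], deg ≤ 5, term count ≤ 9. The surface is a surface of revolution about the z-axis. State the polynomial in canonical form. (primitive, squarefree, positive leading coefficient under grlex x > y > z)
2*x^4 + 4*x^2*y^2 + 2*y^4 - x^2 - y^2 + 2*z^2 - 1

1. The degree is 4 — the shape is more complex than any degree-3 surface.
2. Symmetries: every cross-section ⟂ z is a circle, so x, y appear only via x² + y².
3. Against the integer gridlines: among the integer gridlines, it crosses the y-axis at y ∈ {-1, 1}; the x-axis gridline crossings are at x ∈ {-1, 1}; a circular section at z = 0 has radius exactly 1.
4. Matching integer coefficients to the picture gives p.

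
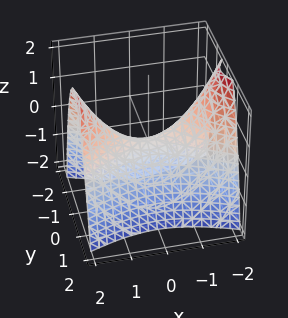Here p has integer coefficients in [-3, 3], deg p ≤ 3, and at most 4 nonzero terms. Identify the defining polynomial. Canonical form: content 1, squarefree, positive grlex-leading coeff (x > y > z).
x^2 - 3*y^2 - 2*z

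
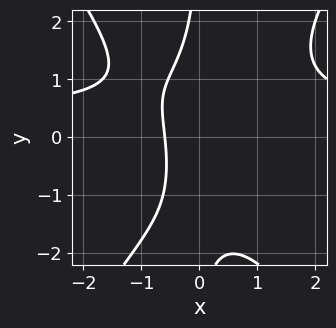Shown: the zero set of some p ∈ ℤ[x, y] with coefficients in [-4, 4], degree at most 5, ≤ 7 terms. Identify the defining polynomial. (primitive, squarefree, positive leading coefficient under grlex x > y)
deg p = 4. The shape is more complex than any degree-3 curve.
Checking where it meets the axes: it misses every integer gridline on the y-axis.
These observations pin down the coefficients.

2*x^3*y - x*y^3 - x^3 - 3*x - 2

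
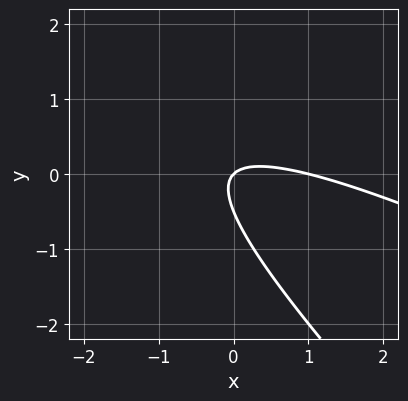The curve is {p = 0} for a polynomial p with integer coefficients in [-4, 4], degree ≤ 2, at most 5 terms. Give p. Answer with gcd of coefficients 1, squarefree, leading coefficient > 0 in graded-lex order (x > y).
x^2 + 3*x*y + 2*y^2 - x + y

1. The degree is 2 — a generic line meets the curve in up to 2 points.
2. Observable constraints: it meets the y-axis at y = 0 (among the integer gridlines); the x-axis gridline crossings are at x ∈ {0, 1}.
3. These observations pin down the coefficients.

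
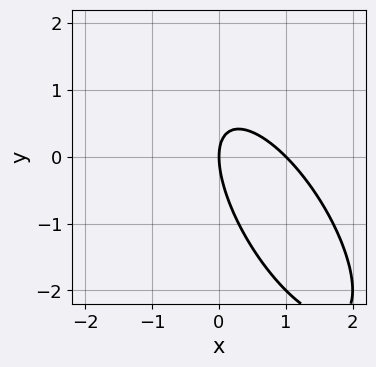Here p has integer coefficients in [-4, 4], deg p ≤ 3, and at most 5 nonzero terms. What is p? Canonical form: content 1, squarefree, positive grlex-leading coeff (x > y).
2*x^2 + 2*x*y + y^2 - 2*x

1. deg p = 2. No degree-1 curve has this shape.
2. Checking where it meets the axes: among the integer gridlines, it crosses the x-axis at x ∈ {0, 1}; it crosses the y-axis at the gridline y = 0.
3. The integer polynomial consistent with all of this is the stated p.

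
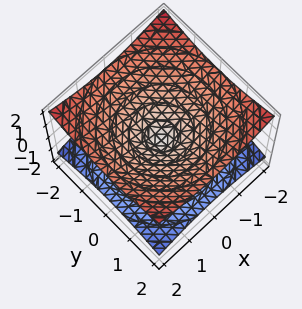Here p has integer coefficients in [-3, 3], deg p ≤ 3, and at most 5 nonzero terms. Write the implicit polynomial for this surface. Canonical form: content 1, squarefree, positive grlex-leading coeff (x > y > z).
x^2 + y^2 - 3*z^2

First, deg p = 2.
Then, symmetries: rotational symmetry about the z-axis ⇒ p depends on x, y only through x² + y²; it's symmetric under z → −z, forcing even powers of z.
Then, from the visible intercepts: it meets the y-axis at y = 0 (among the integer gridlines); it crosses the z-axis at the gridline z = 0; a circular section at z = -1 has radius between 1 and 2; it meets the x-axis at x = 0 (among the integer gridlines).
Finally, fitting integer coefficients to these (and the overall shape) gives p.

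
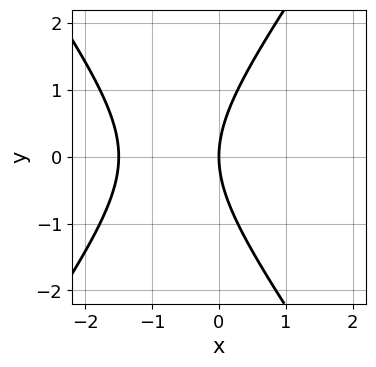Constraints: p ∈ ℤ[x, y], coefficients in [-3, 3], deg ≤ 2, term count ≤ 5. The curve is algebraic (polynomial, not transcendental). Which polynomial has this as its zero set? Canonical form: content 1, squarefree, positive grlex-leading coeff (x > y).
2*x^2 - y^2 + 3*x

(a) The degree is 2 — no degree-1 curve has this shape.
(b) Symmetries: mirror symmetry y ↦ −y ⇒ only even powers of y.
(c) From the axis intercepts and sections: one x-axis crossing is at x = 0; it meets the y-axis at y = 0 (among the integer gridlines).
(d) These observations pin down the coefficients.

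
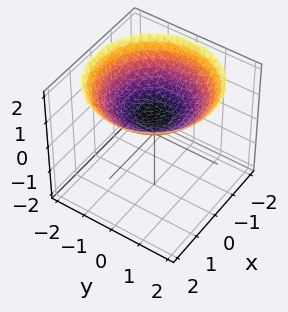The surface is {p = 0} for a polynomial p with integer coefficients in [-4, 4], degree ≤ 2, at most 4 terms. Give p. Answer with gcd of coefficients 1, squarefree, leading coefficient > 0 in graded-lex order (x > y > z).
The degree is 2 — no degree-1 surface has this shape.
Symmetries: the z-axis is an axis of rotation, so x and y enter only as x² + y².
Observable constraints: no y-intercept at any integer in the box; it misses every integer gridline on the x-axis.
Fitting integer coefficients to these (and the overall shape) gives p.

x^2 + y^2 - 3*z + 2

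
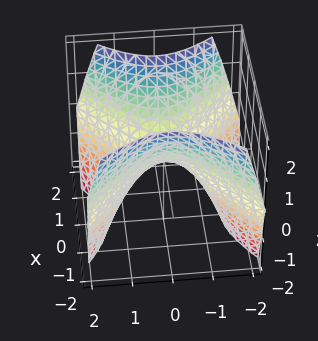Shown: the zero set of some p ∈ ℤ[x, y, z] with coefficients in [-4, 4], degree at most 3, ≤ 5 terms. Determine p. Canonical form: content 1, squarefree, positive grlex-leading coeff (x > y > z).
(a) Degree: a saddle surface; a quadric, so deg p = 2.
(b) Symmetries: it's symmetric under y → −y, forcing even powers of y; it's symmetric under x → −x, forcing even powers of x.
(c) From the axis intercepts and sections: it meets the z-axis at z = 0 (among the integer gridlines); one x-axis crossing is at x = 0; one y-axis crossing is at y = 0.
(d) Solving for integer coefficients yields p as stated.

x^2 - y^2 - z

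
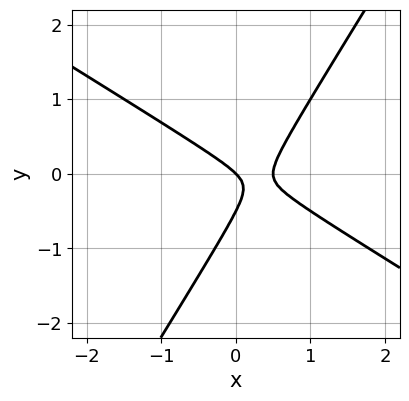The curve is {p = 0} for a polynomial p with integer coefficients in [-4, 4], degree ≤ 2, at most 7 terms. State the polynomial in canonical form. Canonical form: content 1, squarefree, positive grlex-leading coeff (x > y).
2*x^2 + 2*x*y - 2*y^2 - x - y

(a) Degree: the shape is more complex than any degree-1 curve, so deg p = 2.
(b) Checking where it meets the axes: it crosses the x-axis at the gridline x = 0; it meets the y-axis at y = 0 (among the integer gridlines).
(c) The integer polynomial consistent with all of this is the stated p.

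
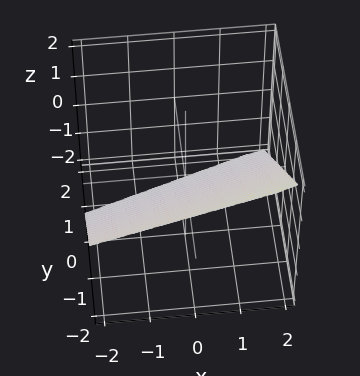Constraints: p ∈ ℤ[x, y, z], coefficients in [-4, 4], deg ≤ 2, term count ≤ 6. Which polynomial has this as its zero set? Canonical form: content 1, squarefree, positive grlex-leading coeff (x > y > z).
x - 3*y - 3*z - 2

First, the degree is 1 — every cross-section is a straight line — this is a plane.
Next, against the integer gridlines: it meets the x-axis at x = 2 (among the integer gridlines).
Finally, solving for integer coefficients yields p as stated.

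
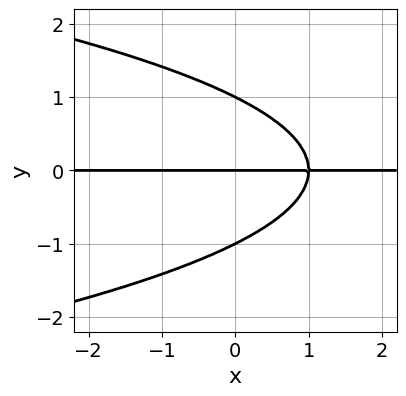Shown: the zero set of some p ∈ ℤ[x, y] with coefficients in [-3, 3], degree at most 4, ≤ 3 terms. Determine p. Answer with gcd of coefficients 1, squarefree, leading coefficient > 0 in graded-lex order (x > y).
The degree is 3 — a generic line meets the curve in up to 3 points.
From the axis intercepts and sections: among the integer gridlines, it crosses the y-axis at y ∈ {-1, 0, 1}; every point of the x-axis in the box is on the curve.
These observations pin down the coefficients.

y^3 + x*y - y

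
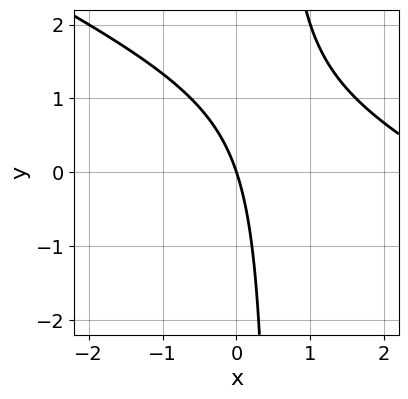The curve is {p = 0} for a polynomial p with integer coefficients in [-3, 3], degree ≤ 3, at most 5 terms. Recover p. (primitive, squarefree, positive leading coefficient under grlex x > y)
(a) The degree is 2 — the shape is more complex than any degree-1 curve.
(b) Reading off the gridlines: one y-axis crossing is at y = 0; it meets the x-axis at x = 0 (among the integer gridlines).
(c) Putting this together gives p.

x^2 + 2*x*y - 3*x - y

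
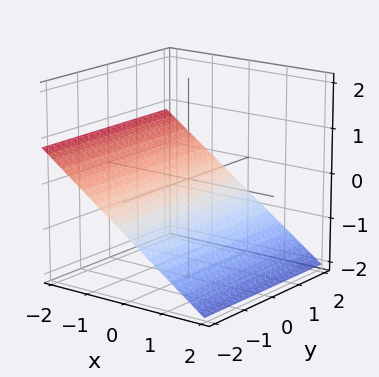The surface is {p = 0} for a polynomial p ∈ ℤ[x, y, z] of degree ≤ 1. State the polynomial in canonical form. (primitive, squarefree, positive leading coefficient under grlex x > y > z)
2*x + 3*z + 2

1. Degree: every cross-section is a straight line — this is a plane, so deg p = 1.
2. From the axis intercepts and sections: it meets the x-axis at x = -1 (among the integer gridlines); it misses every integer gridline on the y-axis.
3. Fitting integer coefficients to these (and the overall shape) gives p.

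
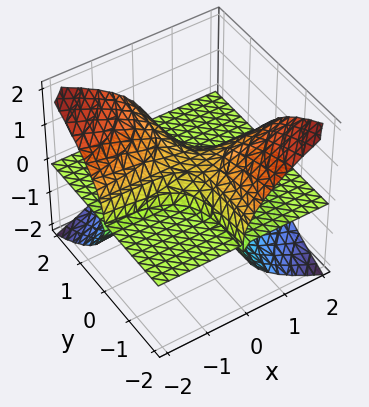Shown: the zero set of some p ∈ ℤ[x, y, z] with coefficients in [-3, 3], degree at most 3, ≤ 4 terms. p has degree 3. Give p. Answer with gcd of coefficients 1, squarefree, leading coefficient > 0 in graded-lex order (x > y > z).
First, there are 2 components. They look like related sheets of one shape, so recover p as a whole.
Next, degree: the shape is more complex than any degree-2 surface, so deg p = 3.
Then, observable constraints: every point of the x-axis in the box is on the surface; the visible y-axis segment lies entirely on the surface.
Finally, assembling these constraints gives the stated polynomial.

3*x*y*z + 3*z^3 - z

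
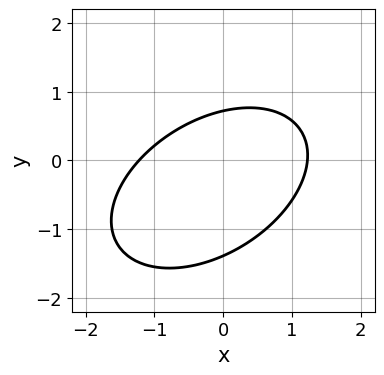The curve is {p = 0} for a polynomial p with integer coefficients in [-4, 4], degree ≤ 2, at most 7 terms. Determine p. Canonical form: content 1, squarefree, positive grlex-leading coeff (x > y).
2*x^2 - 2*x*y + 3*y^2 + 2*y - 3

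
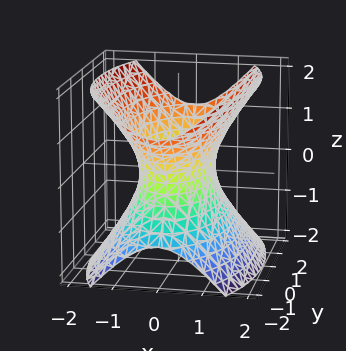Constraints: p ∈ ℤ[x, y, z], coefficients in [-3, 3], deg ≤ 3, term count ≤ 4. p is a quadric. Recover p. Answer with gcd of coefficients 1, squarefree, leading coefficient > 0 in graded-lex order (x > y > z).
1. Degree: an hourglass — one-sheet hyperboloid; a quadric, so deg p = 2.
2. Symmetries: the x ↦ −x reflection is a symmetry, so x appears only in even powers; it's symmetric under y → −y, forcing even powers of y; the z ↦ −z reflection is a symmetry, so z appears only in even powers.
3. Observable constraints: it misses every integer gridline on the z-axis.
4. These observations pin down the coefficients.

3*x^2 + y^2 - 2*z^2 - 2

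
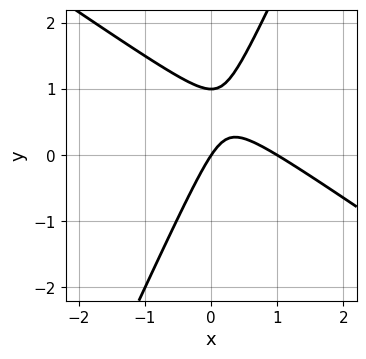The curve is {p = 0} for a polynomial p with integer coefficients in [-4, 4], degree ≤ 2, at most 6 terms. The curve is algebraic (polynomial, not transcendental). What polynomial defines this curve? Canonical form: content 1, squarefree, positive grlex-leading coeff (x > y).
3*x^2 + 3*x*y - 2*y^2 - 3*x + 2*y

1. Degree: the shape is more complex than any degree-1 curve, so deg p = 2.
2. From the visible intercepts: among the integer gridlines, it crosses the x-axis at x ∈ {0, 1}; the y-axis gridline crossings are at y ∈ {0, 1}.
3. The integer polynomial consistent with all of this is the stated p.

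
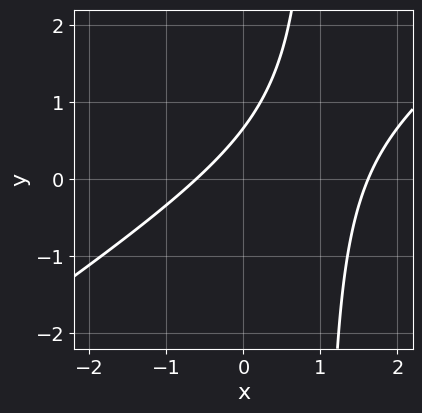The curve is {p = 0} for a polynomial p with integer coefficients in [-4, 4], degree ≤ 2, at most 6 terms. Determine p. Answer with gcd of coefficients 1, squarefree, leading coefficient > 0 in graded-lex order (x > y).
2*x^2 - 3*x*y - 2*x + 3*y - 2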